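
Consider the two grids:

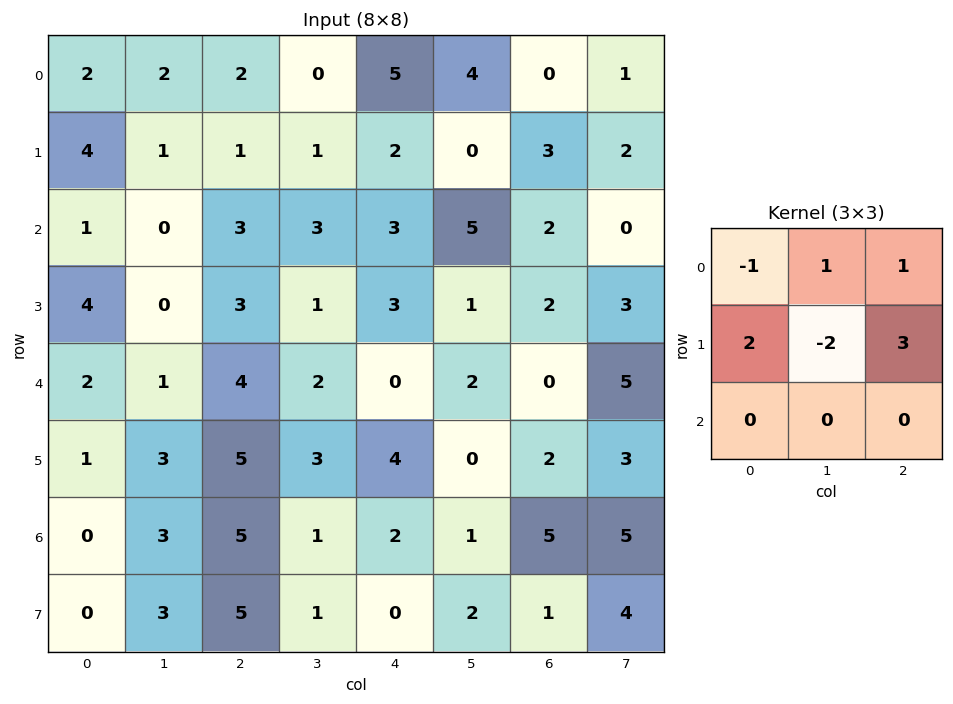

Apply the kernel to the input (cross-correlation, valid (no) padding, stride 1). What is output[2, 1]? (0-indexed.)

3

The receptive field on the input at this output position is [0 3 3 / 0 3 1 / 1 4 2]. Elementwise product with the kernel and sum: 0·-1 + 3·1 + 3·1 + 0·2 + 3·-2 + 1·3.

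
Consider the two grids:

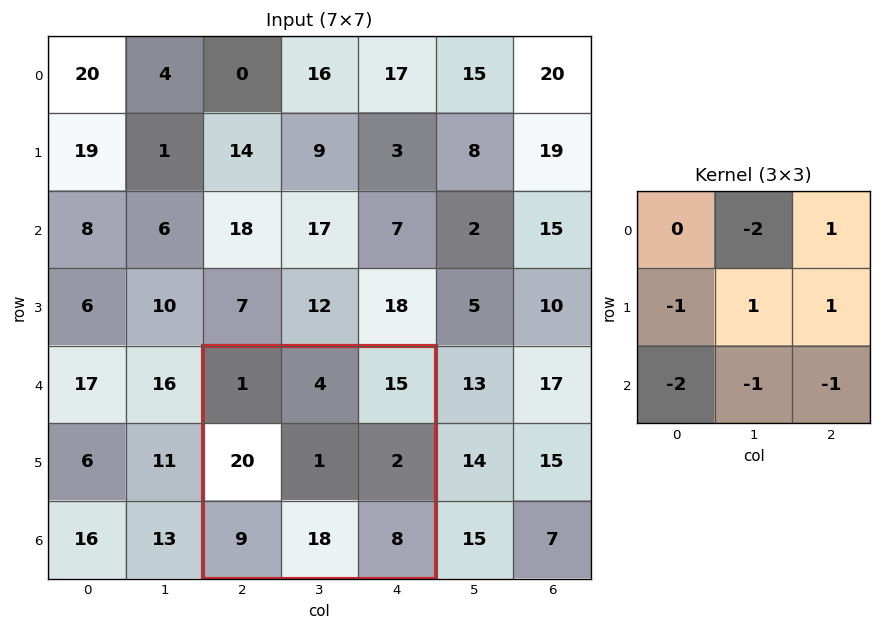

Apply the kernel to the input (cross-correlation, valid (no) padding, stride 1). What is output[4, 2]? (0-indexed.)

-54

The receptive field on the input at this output position is [1 4 15 / 20 1 2 / 9 18 8]. Elementwise product with the kernel and sum: 4·-2 + 15·1 + 20·-1 + 1·1 + 2·1 + 9·-2 + 18·-1 + 8·-1.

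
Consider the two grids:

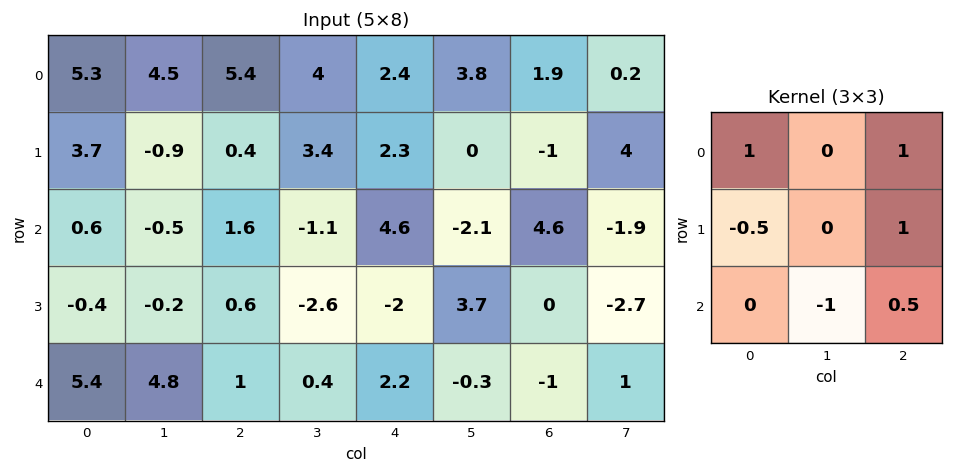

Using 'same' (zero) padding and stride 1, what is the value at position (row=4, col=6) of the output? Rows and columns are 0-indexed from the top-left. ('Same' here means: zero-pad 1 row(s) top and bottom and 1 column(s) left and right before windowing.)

The receptive field on the zero-padded input at this output position is [3.7 0 -2.7 / -0.3 -1 1 / 0 0 0]. Elementwise product with the kernel and sum: 3.7·1 + -2.7·1 + -0.3·-0.5 + 1·1 + 0·-1 + 0·0.5.

2.15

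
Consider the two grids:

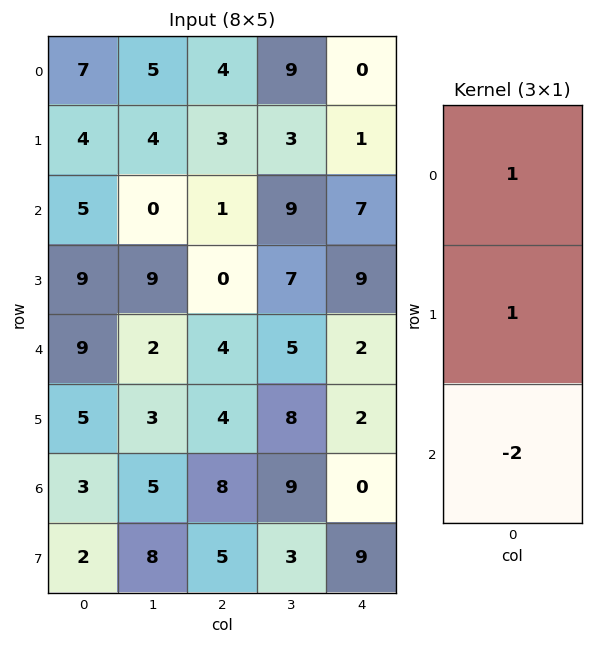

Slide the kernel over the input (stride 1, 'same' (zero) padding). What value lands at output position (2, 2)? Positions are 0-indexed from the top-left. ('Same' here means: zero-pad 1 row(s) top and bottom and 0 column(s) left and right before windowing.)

The receptive field on the zero-padded input at this output position is [3 / 1 / 0]. Elementwise product with the kernel and sum: 3·1 + 1·1 + 0·-2.

4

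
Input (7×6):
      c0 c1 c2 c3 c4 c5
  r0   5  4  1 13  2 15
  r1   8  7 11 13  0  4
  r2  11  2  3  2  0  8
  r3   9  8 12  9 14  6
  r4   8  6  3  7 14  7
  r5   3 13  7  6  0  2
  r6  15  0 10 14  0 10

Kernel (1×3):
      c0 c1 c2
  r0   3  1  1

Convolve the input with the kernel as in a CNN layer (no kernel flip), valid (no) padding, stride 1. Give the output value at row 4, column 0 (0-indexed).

33

The receptive field on the input at this output position is [8 6 3]. Elementwise product with the kernel and sum: 8·3 + 6·1 + 3·1.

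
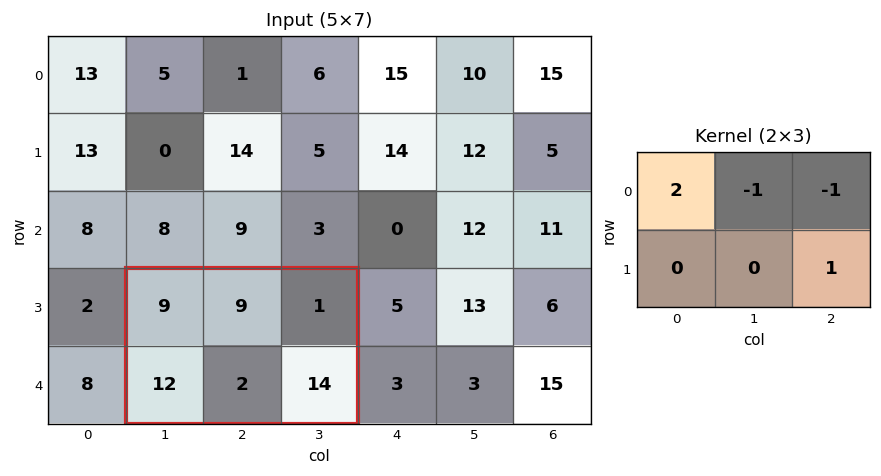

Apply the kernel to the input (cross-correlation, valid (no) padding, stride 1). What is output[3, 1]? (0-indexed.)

22

The receptive field on the input at this output position is [9 9 1 / 12 2 14]. Elementwise product with the kernel and sum: 9·2 + 9·-1 + 1·-1 + 14·1.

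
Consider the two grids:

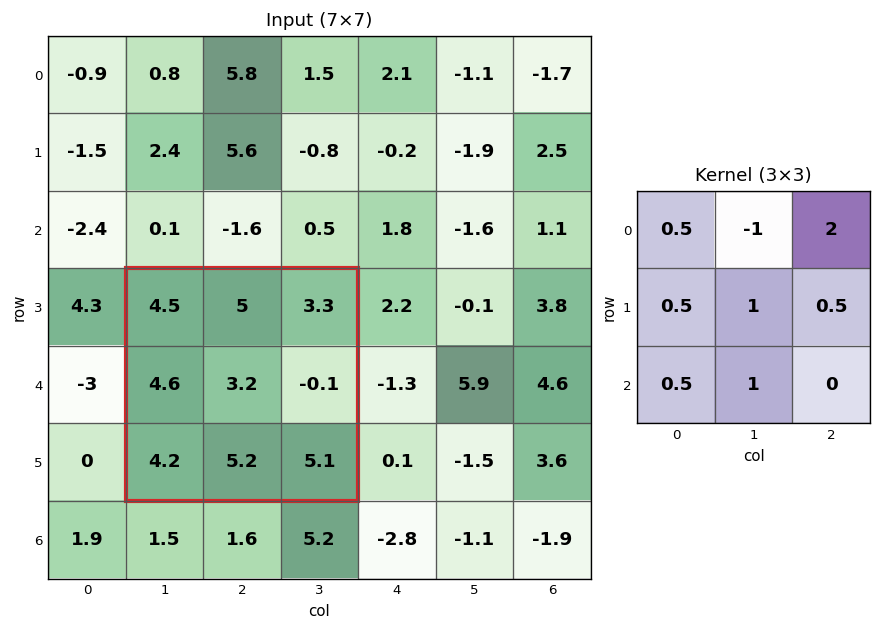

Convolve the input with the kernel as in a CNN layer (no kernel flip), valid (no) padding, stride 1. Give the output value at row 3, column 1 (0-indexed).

16.6

The receptive field on the input at this output position is [4.5 5 3.3 / 4.6 3.2 -0.1 / 4.2 5.2 5.1]. Elementwise product with the kernel and sum: 4.5·0.5 + 5·-1 + 3.3·2 + 4.6·0.5 + 3.2·1 + -0.1·0.5 + 4.2·0.5 + 5.2·1.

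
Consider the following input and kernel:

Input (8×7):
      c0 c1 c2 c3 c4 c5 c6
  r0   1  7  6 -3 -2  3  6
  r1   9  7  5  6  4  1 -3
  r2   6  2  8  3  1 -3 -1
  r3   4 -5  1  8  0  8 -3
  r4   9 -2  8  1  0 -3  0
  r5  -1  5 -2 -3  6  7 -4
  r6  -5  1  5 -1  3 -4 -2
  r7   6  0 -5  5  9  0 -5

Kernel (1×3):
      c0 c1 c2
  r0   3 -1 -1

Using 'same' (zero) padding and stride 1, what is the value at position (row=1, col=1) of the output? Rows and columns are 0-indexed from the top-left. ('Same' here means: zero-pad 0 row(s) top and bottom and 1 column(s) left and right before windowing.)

The receptive field on the zero-padded input at this output position is [9 7 5]. Elementwise product with the kernel and sum: 9·3 + 7·-1 + 5·-1.

15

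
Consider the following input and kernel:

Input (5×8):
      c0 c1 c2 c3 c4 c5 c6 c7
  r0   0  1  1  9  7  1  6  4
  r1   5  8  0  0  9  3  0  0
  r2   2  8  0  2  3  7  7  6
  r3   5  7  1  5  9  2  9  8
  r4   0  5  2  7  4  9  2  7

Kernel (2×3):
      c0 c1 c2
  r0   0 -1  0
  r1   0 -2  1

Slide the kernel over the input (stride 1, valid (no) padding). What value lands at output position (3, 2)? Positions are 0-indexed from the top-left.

The receptive field on the input at this output position is [1 5 9 / 2 7 4]. Elementwise product with the kernel and sum: 5·-1 + 7·-2 + 4·1.

-15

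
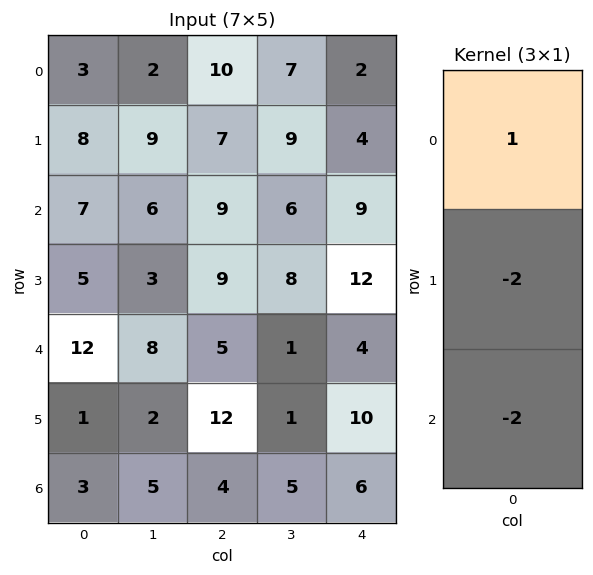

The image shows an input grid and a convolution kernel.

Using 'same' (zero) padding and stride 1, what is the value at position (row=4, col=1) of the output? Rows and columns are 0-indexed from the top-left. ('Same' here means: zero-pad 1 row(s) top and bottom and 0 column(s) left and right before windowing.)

-17

The receptive field on the zero-padded input at this output position is [3 / 8 / 2]. Elementwise product with the kernel and sum: 3·1 + 8·-2 + 2·-2.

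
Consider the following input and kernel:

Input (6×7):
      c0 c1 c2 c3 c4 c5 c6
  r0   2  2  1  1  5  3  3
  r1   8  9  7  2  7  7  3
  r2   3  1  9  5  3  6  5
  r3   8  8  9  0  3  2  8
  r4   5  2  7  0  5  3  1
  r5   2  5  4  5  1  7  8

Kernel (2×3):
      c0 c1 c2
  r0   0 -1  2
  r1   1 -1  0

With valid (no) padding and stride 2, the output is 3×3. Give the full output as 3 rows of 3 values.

-1 14 3
17 10 5
9 9 -7

Output[0,0]: The receptive field on the input at this output position is [2 2 1 / 8 9 7]. Elementwise product with the kernel and sum: 2·-1 + 1·2 + 8·1 + 9·-1.
Output[0,1]: The receptive field on the input at this output position is [1 1 5 / 7 2 7]. Elementwise product with the kernel and sum: 1·-1 + 5·2 + 7·1 + 2·-1.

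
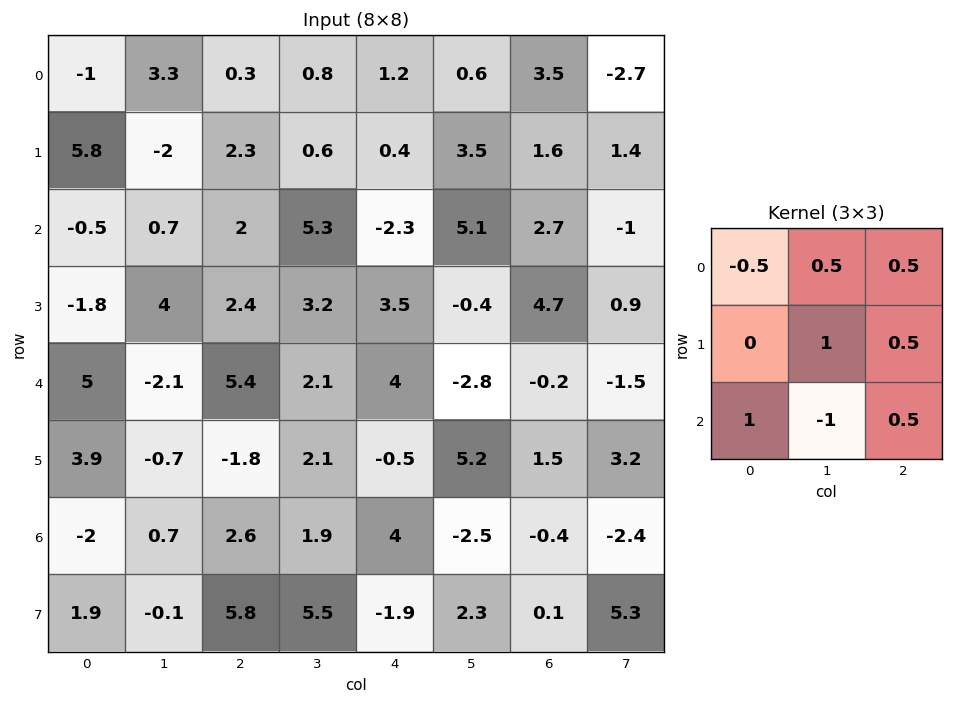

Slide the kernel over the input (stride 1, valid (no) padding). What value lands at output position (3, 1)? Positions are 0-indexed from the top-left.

9.4

The receptive field on the input at this output position is [4 2.4 3.2 / -2.1 5.4 2.1 / -0.7 -1.8 2.1]. Elementwise product with the kernel and sum: 4·-0.5 + 2.4·0.5 + 3.2·0.5 + 5.4·1 + 2.1·0.5 + -0.7·1 + -1.8·-1 + 2.1·0.5.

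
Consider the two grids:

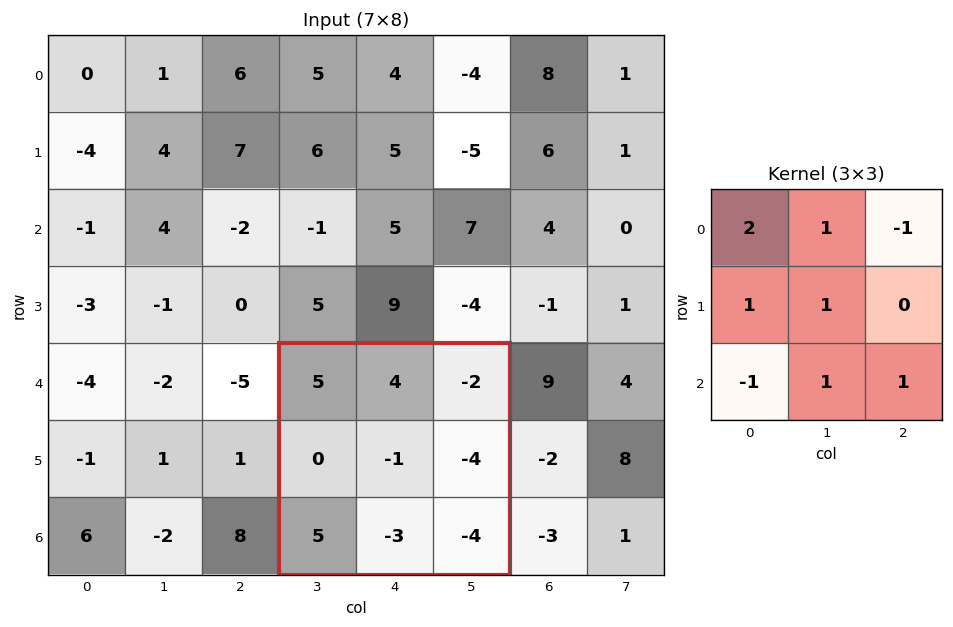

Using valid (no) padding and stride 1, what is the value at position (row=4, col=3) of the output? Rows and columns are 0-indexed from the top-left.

3

The receptive field on the input at this output position is [5 4 -2 / 0 -1 -4 / 5 -3 -4]. Elementwise product with the kernel and sum: 5·2 + 4·1 + -2·-1 + 0·1 + -1·1 + 5·-1 + -3·1 + -4·1.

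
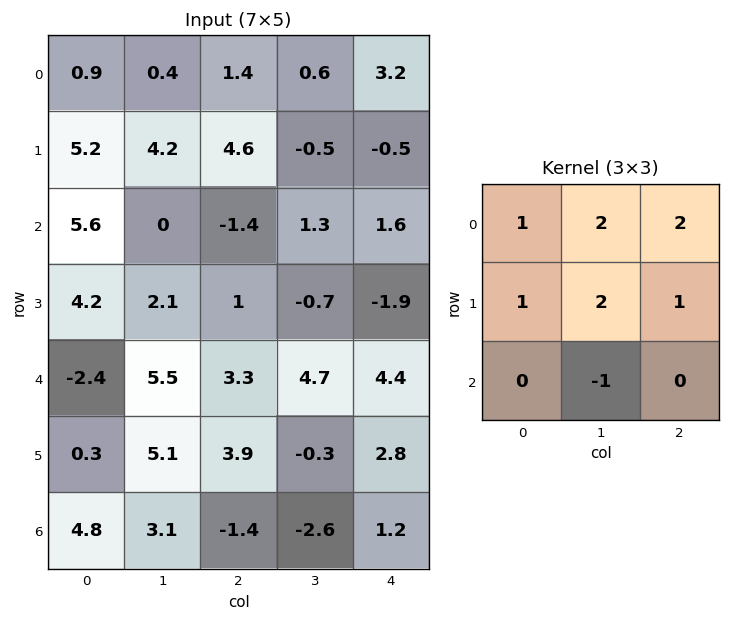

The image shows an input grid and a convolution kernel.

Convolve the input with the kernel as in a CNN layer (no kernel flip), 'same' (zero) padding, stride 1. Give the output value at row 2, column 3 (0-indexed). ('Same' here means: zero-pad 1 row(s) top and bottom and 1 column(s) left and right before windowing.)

The receptive field on the zero-padded input at this output position is [4.6 -0.5 -0.5 / -1.4 1.3 1.6 / 1 -0.7 -1.9]. Elementwise product with the kernel and sum: 4.6·1 + -0.5·2 + -0.5·2 + -1.4·1 + 1.3·2 + 1.6·1 + -0.7·-1.

6.1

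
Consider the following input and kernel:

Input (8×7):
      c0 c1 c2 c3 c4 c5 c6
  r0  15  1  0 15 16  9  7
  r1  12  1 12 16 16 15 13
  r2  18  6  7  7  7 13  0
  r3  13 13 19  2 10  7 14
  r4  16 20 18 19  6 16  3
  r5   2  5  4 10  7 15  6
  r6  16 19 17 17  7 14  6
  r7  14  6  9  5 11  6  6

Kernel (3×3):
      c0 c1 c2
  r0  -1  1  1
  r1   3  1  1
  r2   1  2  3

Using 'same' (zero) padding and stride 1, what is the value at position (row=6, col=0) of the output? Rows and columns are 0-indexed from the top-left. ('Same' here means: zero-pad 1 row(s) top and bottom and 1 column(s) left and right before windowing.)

88

The receptive field on the zero-padded input at this output position is [0 2 5 / 0 16 19 / 0 14 6]. Elementwise product with the kernel and sum: 0·-1 + 2·1 + 5·1 + 0·3 + 16·1 + 19·1 + 0·1 + 14·2 + 6·3.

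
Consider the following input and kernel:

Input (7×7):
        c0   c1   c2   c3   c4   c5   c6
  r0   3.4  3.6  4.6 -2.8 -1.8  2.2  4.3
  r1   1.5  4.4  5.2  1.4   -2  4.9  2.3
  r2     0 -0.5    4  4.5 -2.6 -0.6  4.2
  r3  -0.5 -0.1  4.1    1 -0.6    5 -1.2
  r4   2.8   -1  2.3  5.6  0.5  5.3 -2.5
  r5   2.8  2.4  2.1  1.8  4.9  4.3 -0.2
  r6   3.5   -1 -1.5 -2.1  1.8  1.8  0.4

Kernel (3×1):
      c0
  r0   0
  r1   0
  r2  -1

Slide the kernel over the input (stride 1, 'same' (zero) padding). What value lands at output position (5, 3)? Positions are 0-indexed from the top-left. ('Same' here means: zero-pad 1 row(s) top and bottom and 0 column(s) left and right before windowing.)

2.1

The receptive field on the zero-padded input at this output position is [5.6 / 1.8 / -2.1]. Elementwise product with the kernel and sum: -2.1·-1.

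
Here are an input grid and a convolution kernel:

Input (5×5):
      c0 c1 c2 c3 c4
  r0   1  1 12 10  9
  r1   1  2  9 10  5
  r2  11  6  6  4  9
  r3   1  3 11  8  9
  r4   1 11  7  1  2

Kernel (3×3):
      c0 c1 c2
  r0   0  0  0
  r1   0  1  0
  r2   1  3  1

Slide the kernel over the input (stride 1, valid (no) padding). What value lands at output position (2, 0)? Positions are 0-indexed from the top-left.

The receptive field on the input at this output position is [11 6 6 / 1 3 11 / 1 11 7]. Elementwise product with the kernel and sum: 3·1 + 1·1 + 11·3 + 7·1.

44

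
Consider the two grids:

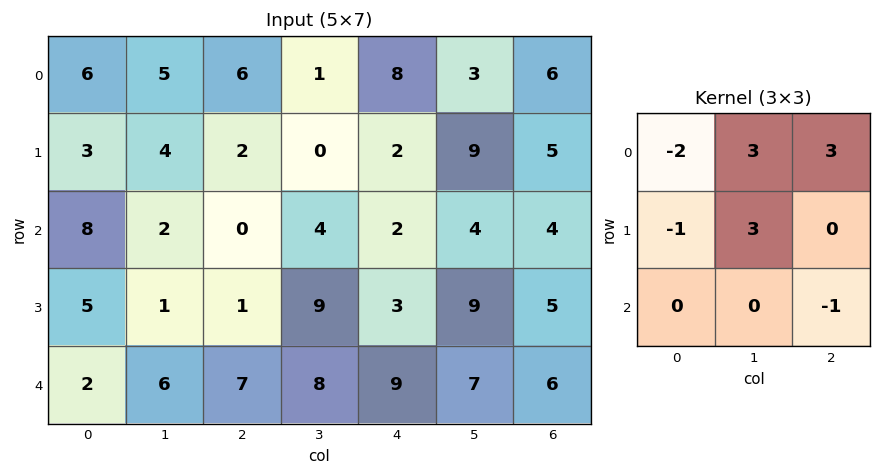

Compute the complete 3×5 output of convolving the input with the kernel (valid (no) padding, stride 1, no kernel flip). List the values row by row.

30 9 11 33 32
9 -13 11 26 43
-19 2 35 3 38

Output[0,0]: The receptive field on the input at this output position is [6 5 6 / 3 4 2 / 8 2 0]. Elementwise product with the kernel and sum: 6·-2 + 5·3 + 6·3 + 3·-1 + 4·3 + 0·-1.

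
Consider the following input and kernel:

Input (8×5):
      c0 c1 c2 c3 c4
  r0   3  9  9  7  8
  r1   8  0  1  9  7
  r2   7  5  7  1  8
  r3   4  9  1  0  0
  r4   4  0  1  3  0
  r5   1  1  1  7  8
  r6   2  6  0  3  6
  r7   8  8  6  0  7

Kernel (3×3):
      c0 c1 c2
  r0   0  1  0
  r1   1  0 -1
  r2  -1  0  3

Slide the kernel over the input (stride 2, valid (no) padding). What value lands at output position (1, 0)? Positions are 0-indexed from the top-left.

7

The receptive field on the input at this output position is [7 5 7 / 4 9 1 / 4 0 1]. Elementwise product with the kernel and sum: 5·1 + 4·1 + 1·-1 + 4·-1 + 1·3.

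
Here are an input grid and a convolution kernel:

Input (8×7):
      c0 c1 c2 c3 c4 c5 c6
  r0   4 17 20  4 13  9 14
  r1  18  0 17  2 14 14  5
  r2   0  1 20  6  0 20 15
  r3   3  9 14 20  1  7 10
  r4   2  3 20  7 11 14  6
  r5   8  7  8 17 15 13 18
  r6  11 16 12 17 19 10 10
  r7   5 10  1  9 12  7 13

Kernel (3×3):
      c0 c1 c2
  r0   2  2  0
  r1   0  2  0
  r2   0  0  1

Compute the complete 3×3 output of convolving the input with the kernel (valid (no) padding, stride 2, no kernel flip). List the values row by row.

Output[0,0]: The receptive field on the input at this output position is [4 17 20 / 18 0 17 / 0 1 20]. Elementwise product with the kernel and sum: 4·2 + 17·2 + 0·2 + 20·1.
Output[0,1]: The receptive field on the input at this output position is [20 4 13 / 17 2 14 / 20 6 0]. Elementwise product with the kernel and sum: 20·2 + 4·2 + 2·2 + 0·1.

62 52 87
40 103 60
36 107 86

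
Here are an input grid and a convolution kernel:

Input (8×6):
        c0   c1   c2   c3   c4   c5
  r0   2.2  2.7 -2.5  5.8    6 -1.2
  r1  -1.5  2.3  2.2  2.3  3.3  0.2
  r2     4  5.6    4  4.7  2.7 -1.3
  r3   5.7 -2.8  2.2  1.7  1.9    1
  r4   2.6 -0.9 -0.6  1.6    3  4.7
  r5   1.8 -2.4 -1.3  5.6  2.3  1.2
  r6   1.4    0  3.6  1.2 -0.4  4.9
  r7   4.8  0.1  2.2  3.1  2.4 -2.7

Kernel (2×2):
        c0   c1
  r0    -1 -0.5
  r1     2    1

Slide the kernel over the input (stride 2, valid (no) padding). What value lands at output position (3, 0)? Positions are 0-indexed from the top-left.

The receptive field on the input at this output position is [1.4 0 / 4.8 0.1]. Elementwise product with the kernel and sum: 1.4·-1 + 0·-0.5 + 4.8·2 + 0.1·1.

8.3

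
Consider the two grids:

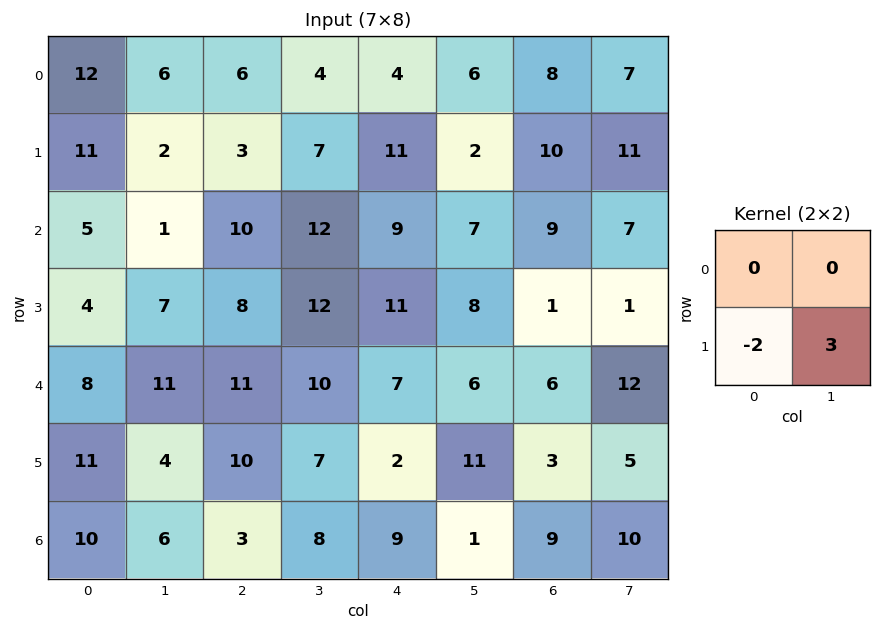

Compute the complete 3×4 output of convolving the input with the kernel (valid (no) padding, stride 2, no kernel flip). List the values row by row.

-16 15 -16 13
13 20 2 1
-10 1 29 9

Output[0,0]: The receptive field on the input at this output position is [12 6 / 11 2]. Elementwise product with the kernel and sum: 11·-2 + 2·3.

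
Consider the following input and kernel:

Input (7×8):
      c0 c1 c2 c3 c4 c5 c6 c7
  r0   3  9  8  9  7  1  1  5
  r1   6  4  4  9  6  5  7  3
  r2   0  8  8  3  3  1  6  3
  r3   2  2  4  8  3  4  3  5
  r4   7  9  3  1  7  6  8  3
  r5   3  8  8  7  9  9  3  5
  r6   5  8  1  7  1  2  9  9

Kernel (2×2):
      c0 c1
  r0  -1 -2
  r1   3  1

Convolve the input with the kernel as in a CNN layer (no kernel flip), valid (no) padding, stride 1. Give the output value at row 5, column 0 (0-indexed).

The receptive field on the input at this output position is [3 8 / 5 8]. Elementwise product with the kernel and sum: 3·-1 + 8·-2 + 5·3 + 8·1.

4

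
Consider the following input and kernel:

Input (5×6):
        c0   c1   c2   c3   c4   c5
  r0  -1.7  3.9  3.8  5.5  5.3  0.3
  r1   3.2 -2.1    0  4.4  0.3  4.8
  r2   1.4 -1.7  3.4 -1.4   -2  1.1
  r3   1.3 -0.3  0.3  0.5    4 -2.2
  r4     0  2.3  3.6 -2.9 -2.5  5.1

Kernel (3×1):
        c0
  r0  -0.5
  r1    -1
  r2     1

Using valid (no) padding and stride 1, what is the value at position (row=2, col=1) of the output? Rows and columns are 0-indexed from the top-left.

3.45

The receptive field on the input at this output position is [-1.7 / -0.3 / 2.3]. Elementwise product with the kernel and sum: -1.7·-0.5 + -0.3·-1 + 2.3·1.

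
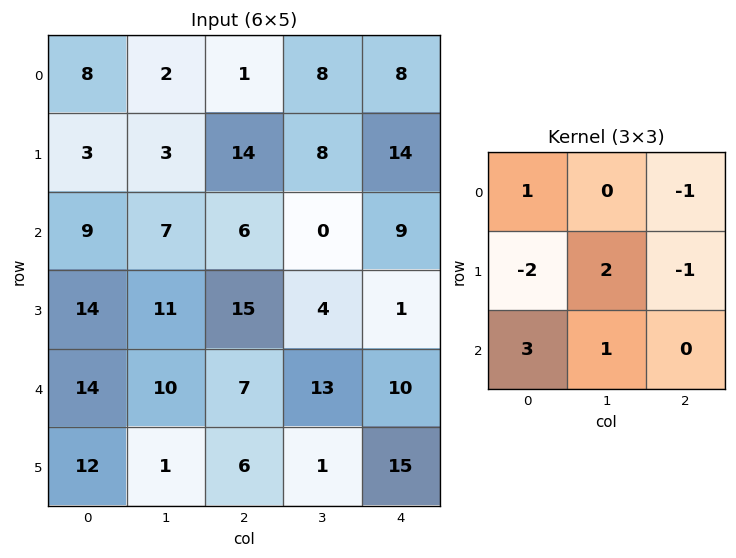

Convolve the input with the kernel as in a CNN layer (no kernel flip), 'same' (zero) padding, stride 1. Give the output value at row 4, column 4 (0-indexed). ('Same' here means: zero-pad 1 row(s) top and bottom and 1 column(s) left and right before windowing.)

The receptive field on the zero-padded input at this output position is [4 1 0 / 13 10 0 / 1 15 0]. Elementwise product with the kernel and sum: 4·1 + 0·-1 + 13·-2 + 10·2 + 0·-1 + 1·3 + 15·1.

16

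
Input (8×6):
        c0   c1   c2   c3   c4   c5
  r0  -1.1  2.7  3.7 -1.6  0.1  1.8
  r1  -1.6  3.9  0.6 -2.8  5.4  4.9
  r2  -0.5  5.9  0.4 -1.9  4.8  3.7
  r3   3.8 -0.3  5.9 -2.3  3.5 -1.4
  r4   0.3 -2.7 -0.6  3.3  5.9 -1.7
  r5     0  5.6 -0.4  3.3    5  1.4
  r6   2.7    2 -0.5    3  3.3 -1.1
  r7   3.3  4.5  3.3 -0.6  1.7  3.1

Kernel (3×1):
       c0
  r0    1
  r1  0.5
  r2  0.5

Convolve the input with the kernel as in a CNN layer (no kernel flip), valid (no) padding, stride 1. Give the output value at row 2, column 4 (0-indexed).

The receptive field on the input at this output position is [4.8 / 3.5 / 5.9]. Elementwise product with the kernel and sum: 4.8·1 + 3.5·0.5 + 5.9·0.5.

9.5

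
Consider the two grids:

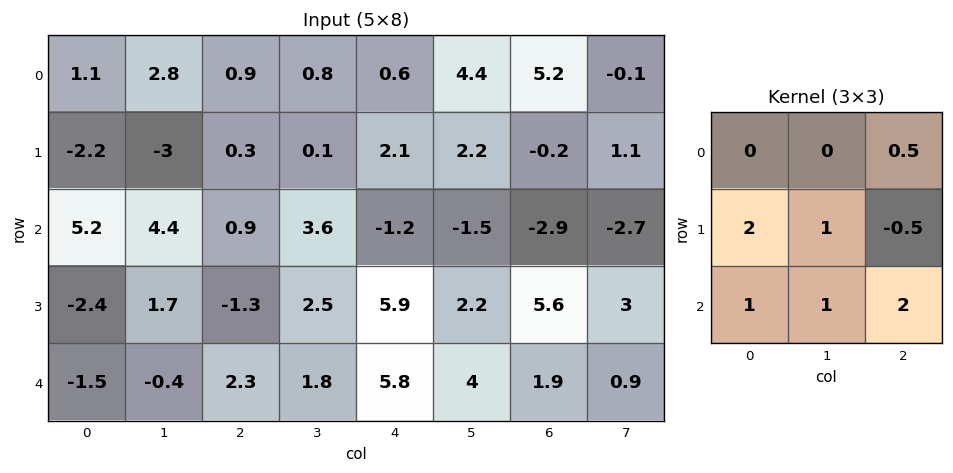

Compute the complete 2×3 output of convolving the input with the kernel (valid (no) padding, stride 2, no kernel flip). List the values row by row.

4.3 2.05 0.6
0.7 12.05 23.35

Output[0,0]: The receptive field on the input at this output position is [1.1 2.8 0.9 / -2.2 -3 0.3 / 5.2 4.4 0.9]. Elementwise product with the kernel and sum: 0.9·0.5 + -2.2·2 + -3·1 + 0.3·-0.5 + 5.2·1 + 4.4·1 + 0.9·2.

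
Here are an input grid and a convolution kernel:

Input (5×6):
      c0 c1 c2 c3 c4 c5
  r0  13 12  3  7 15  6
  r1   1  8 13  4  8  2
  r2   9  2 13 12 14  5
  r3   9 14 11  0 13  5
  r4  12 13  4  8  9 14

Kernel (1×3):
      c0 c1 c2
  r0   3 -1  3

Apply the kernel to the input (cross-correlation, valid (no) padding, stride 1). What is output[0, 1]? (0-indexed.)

54

The receptive field on the input at this output position is [12 3 7]. Elementwise product with the kernel and sum: 12·3 + 3·-1 + 7·3.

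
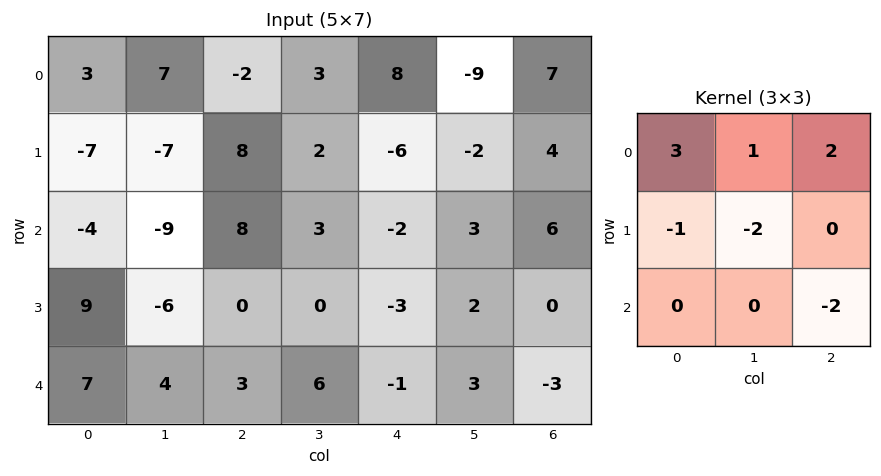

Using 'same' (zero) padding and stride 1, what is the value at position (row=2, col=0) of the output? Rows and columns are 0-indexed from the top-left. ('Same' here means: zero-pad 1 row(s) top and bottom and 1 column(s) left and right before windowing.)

-1

The receptive field on the zero-padded input at this output position is [0 -7 -7 / 0 -4 -9 / 0 9 -6]. Elementwise product with the kernel and sum: 0·3 + -7·1 + -7·2 + 0·-1 + -4·-2 + -6·-2.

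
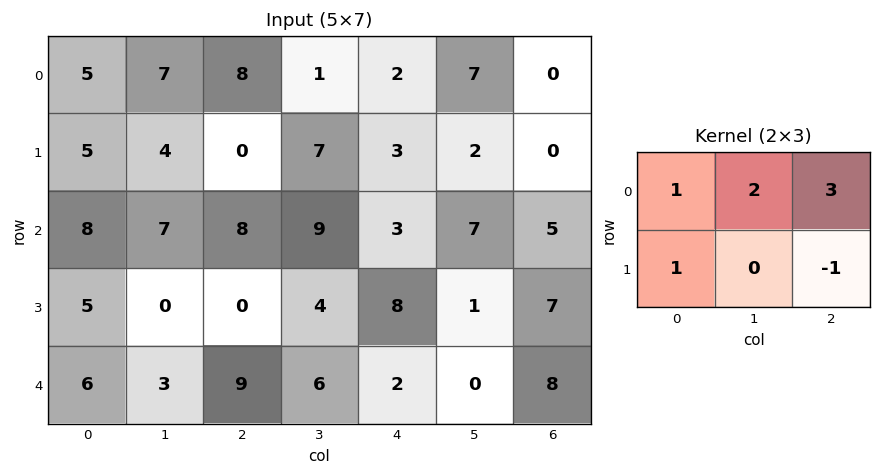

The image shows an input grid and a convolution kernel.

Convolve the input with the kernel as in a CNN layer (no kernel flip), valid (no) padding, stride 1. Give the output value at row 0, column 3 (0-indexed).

The receptive field on the input at this output position is [1 2 7 / 7 3 2]. Elementwise product with the kernel and sum: 1·1 + 2·2 + 7·3 + 7·1 + 2·-1.

31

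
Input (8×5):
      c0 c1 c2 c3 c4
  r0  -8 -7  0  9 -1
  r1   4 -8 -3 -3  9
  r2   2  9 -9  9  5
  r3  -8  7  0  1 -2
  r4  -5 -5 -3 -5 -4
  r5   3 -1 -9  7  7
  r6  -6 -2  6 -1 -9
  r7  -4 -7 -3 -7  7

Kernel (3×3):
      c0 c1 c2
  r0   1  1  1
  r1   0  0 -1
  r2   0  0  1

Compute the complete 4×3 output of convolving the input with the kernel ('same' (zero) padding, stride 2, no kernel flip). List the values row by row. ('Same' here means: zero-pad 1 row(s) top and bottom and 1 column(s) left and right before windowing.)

Output[0,0]: The receptive field on the zero-padded input at this output position is [0 0 0 / 0 -8 -7 / 0 4 -8]. Elementwise product with the kernel and sum: 0·1 + 0·1 + 0·1 + -7·-1 + -8·1.
Output[0,1]: The receptive field on the zero-padded input at this output position is [0 0 0 / -7 0 9 / -8 -3 -3]. Elementwise product with the kernel and sum: 0·1 + 0·1 + 0·1 + 9·-1 + -3·1.

-1 -12 0
-6 -22 6
3 20 -1
-3 -9 14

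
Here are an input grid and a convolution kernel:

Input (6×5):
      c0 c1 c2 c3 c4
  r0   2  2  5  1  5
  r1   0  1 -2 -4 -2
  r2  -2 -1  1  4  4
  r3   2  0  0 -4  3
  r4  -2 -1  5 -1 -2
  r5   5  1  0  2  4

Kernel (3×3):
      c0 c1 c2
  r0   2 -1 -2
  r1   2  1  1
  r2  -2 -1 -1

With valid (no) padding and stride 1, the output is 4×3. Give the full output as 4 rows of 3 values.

-5 -10 -21
-5 19 15
-1 -17 -18
-7 6 -1

Output[0,0]: The receptive field on the input at this output position is [2 2 5 / 0 1 -2 / -2 -1 1]. Elementwise product with the kernel and sum: 2·2 + 2·-1 + 5·-2 + 0·2 + 1·1 + -2·1 + -2·-2 + -1·-1 + 1·-1.
Output[0,1]: The receptive field on the input at this output position is [2 5 1 / 1 -2 -4 / -1 1 4]. Elementwise product with the kernel and sum: 2·2 + 5·-1 + 1·-2 + 1·2 + -2·1 + -4·1 + -1·-2 + 1·-1 + 4·-1.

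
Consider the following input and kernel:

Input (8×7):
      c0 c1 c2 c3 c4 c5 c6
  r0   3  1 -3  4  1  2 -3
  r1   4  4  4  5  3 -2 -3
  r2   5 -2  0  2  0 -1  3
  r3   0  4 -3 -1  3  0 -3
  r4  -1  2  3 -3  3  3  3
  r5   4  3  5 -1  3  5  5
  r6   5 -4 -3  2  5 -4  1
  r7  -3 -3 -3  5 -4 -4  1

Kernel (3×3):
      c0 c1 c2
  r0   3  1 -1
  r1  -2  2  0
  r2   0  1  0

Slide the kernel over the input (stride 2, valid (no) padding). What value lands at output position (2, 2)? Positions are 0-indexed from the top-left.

9

The receptive field on the input at this output position is [3 3 3 / 3 5 5 / 5 -4 1]. Elementwise product with the kernel and sum: 3·3 + 3·1 + 3·-1 + 3·-2 + 5·2 + -4·1.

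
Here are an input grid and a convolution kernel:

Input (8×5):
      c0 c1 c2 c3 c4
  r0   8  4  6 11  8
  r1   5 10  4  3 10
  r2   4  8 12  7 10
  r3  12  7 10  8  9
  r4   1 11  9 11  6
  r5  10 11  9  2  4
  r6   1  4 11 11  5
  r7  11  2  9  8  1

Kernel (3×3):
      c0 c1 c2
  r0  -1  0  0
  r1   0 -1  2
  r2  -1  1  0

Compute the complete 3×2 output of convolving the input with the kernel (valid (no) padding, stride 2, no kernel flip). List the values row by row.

-6 6
19 0
9 -3

Output[0,0]: The receptive field on the input at this output position is [8 4 6 / 5 10 4 / 4 8 12]. Elementwise product with the kernel and sum: 8·-1 + 10·-1 + 4·2 + 4·-1 + 8·1.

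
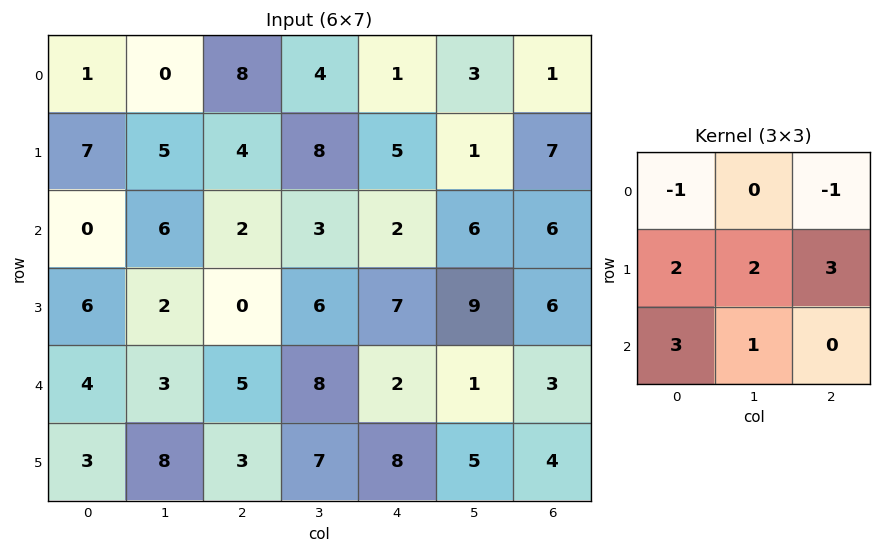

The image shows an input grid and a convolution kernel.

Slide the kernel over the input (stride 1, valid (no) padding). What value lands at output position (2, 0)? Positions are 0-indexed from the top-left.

29

The receptive field on the input at this output position is [0 6 2 / 6 2 0 / 4 3 5]. Elementwise product with the kernel and sum: 0·-1 + 2·-1 + 6·2 + 2·2 + 0·3 + 4·3 + 3·1.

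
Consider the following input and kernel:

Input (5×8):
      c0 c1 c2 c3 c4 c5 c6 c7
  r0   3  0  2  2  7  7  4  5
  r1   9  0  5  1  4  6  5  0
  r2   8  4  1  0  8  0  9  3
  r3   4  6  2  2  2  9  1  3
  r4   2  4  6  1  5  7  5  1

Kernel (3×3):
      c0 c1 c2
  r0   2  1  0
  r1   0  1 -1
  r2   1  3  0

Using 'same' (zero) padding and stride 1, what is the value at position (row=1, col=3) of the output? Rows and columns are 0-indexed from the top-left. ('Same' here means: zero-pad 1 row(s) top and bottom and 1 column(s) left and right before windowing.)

4

The receptive field on the zero-padded input at this output position is [2 2 7 / 5 1 4 / 1 0 8]. Elementwise product with the kernel and sum: 2·2 + 2·1 + 1·1 + 4·-1 + 1·1 + 0·3.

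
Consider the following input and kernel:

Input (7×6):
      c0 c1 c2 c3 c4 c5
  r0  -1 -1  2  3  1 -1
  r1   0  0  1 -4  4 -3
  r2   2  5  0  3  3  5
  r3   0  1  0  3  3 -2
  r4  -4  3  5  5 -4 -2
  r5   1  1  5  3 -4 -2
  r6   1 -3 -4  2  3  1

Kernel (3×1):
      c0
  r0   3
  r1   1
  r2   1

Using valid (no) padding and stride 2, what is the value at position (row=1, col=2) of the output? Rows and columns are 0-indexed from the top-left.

8

The receptive field on the input at this output position is [3 / 3 / -4]. Elementwise product with the kernel and sum: 3·3 + 3·1 + -4·1.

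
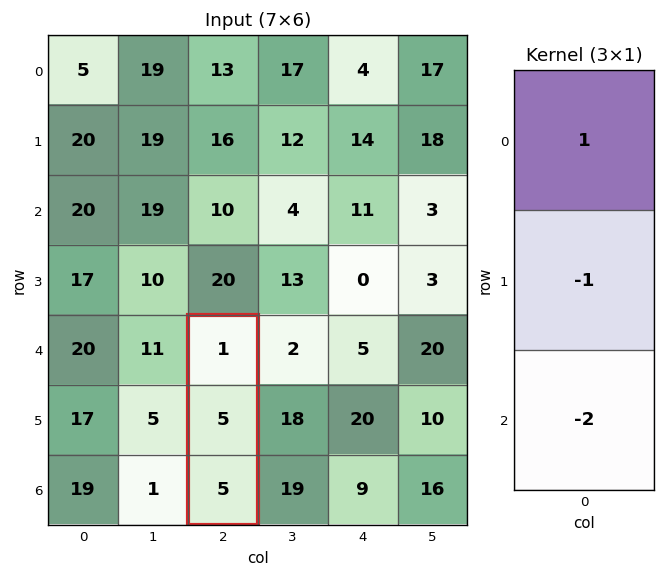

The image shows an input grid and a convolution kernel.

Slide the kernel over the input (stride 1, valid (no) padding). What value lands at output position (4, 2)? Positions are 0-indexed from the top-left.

-14

The receptive field on the input at this output position is [1 / 5 / 5]. Elementwise product with the kernel and sum: 1·1 + 5·-1 + 5·-2.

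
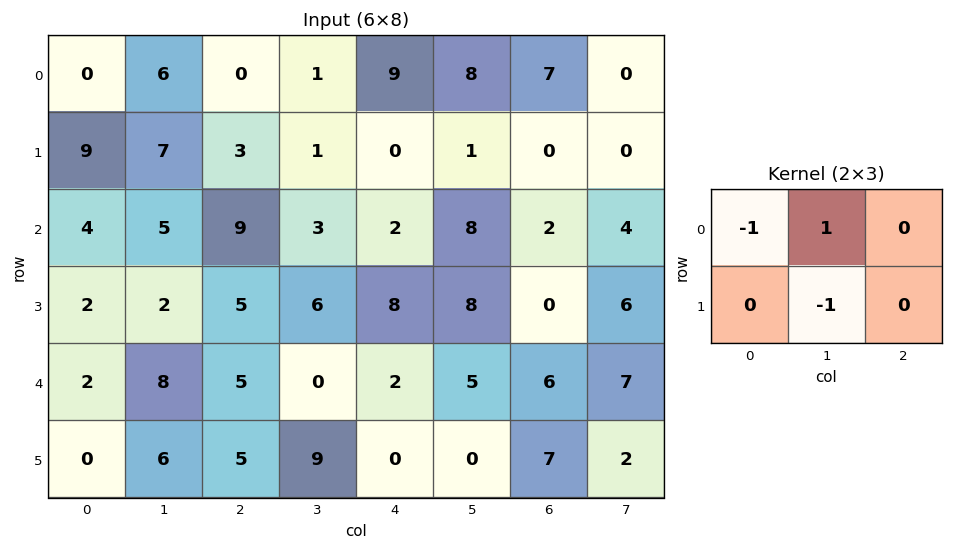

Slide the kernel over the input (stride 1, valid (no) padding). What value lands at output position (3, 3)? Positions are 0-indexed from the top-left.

The receptive field on the input at this output position is [6 8 8 / 0 2 5]. Elementwise product with the kernel and sum: 6·-1 + 8·1 + 2·-1.

0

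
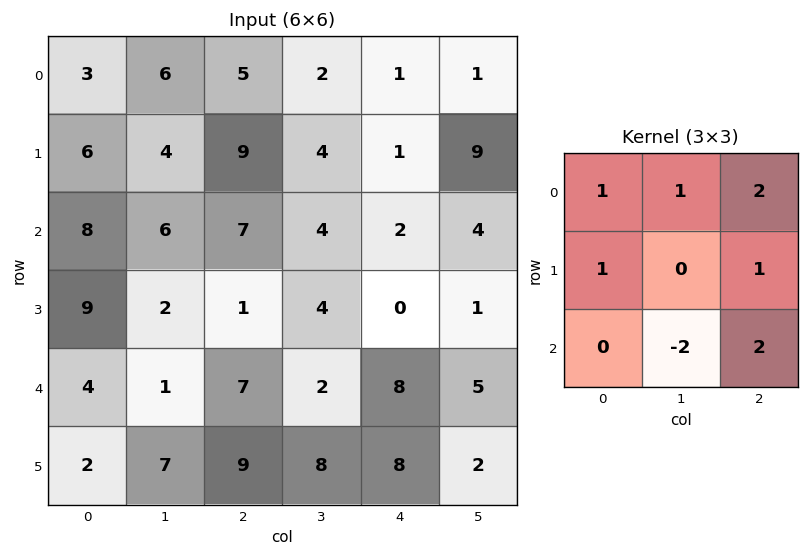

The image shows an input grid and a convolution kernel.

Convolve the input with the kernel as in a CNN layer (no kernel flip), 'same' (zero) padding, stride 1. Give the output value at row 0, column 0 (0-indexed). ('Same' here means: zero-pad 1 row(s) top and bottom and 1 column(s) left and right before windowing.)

The receptive field on the zero-padded input at this output position is [0 0 0 / 0 3 6 / 0 6 4]. Elementwise product with the kernel and sum: 0·1 + 0·1 + 0·2 + 0·1 + 6·1 + 6·-2 + 4·2.

2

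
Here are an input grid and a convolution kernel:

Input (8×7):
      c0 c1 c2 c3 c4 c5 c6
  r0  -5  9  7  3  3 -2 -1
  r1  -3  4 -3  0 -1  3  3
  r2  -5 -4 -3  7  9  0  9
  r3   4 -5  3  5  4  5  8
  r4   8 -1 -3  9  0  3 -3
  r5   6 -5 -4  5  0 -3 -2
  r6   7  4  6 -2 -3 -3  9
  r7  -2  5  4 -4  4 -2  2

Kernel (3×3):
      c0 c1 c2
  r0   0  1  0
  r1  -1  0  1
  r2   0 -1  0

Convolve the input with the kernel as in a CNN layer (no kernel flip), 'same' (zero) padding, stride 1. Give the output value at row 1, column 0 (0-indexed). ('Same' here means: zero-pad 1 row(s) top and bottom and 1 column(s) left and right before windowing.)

The receptive field on the zero-padded input at this output position is [0 -5 9 / 0 -3 4 / 0 -5 -4]. Elementwise product with the kernel and sum: -5·1 + 0·-1 + 4·1 + -5·-1.

4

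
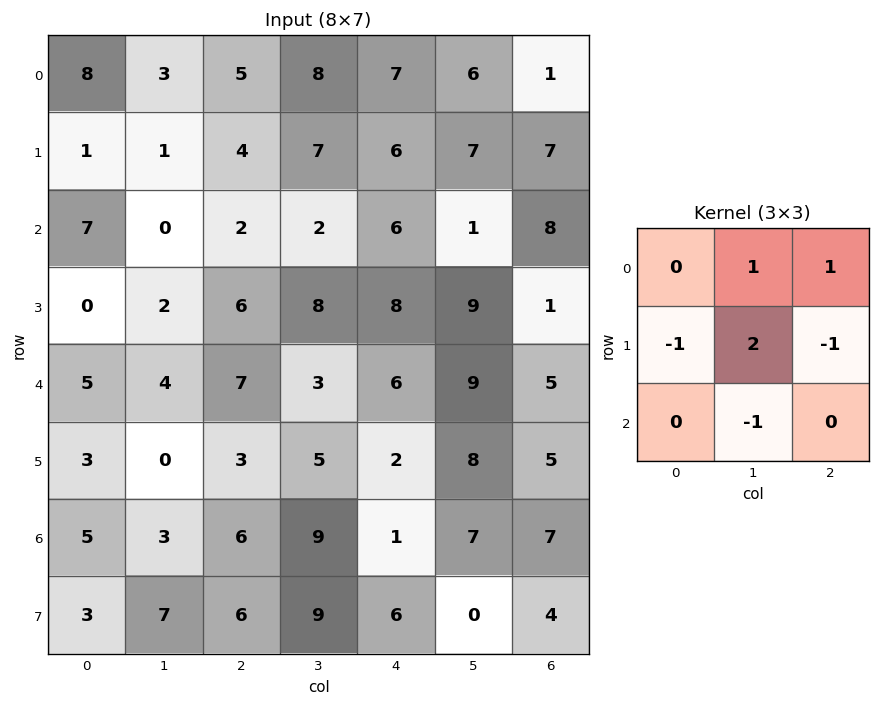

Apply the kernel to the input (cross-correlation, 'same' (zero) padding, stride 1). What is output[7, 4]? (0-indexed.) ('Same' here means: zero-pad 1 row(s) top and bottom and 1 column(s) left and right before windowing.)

11

The receptive field on the zero-padded input at this output position is [9 1 7 / 9 6 0 / 0 0 0]. Elementwise product with the kernel and sum: 1·1 + 7·1 + 9·-1 + 6·2 + 0·-1 + 0·-1.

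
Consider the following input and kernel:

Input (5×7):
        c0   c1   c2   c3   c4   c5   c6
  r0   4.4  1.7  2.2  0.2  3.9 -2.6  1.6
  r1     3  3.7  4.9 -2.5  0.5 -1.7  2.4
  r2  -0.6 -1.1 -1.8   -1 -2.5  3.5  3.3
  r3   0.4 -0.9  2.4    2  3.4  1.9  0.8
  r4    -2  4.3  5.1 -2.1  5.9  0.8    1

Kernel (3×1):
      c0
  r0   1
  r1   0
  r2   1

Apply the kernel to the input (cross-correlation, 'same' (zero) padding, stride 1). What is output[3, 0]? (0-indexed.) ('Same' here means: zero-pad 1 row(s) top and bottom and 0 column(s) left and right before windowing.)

-2.6

The receptive field on the zero-padded input at this output position is [-0.6 / 0.4 / -2]. Elementwise product with the kernel and sum: -0.6·1 + -2·1.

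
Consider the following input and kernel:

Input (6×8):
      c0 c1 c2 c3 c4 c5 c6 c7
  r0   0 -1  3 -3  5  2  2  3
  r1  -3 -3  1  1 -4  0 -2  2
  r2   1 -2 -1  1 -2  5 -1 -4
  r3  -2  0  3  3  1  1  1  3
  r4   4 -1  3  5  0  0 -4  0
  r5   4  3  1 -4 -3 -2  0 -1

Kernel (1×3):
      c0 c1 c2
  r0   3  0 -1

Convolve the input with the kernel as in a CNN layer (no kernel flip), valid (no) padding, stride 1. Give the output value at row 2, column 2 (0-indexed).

-1

The receptive field on the input at this output position is [-1 1 -2]. Elementwise product with the kernel and sum: -1·3 + -2·-1.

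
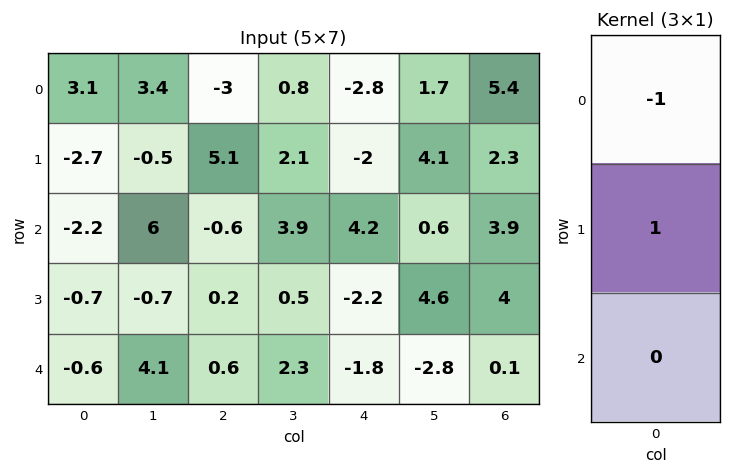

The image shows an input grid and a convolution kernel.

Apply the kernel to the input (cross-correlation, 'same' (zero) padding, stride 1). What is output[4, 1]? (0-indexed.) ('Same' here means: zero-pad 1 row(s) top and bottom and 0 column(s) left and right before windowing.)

4.8

The receptive field on the zero-padded input at this output position is [-0.7 / 4.1 / 0]. Elementwise product with the kernel and sum: -0.7·-1 + 4.1·1.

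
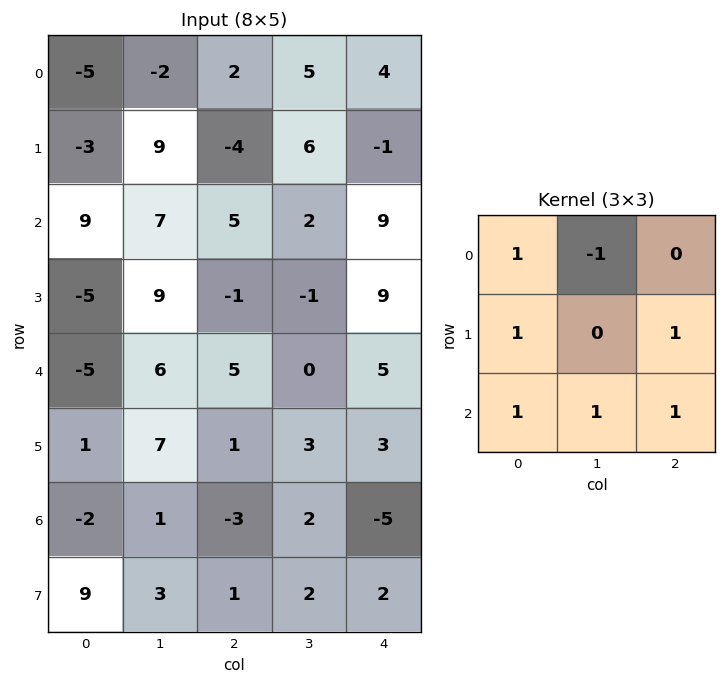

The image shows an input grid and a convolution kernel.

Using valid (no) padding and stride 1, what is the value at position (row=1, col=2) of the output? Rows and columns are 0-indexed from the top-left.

The receptive field on the input at this output position is [-4 6 -1 / 5 2 9 / -1 -1 9]. Elementwise product with the kernel and sum: -4·1 + 6·-1 + 5·1 + 9·1 + -1·1 + -1·1 + 9·1.

11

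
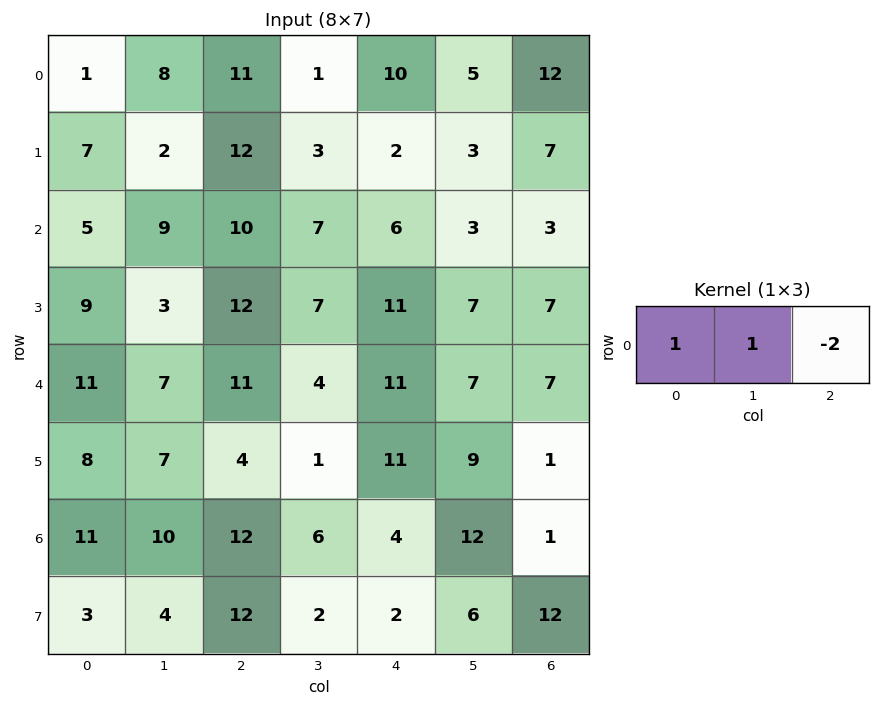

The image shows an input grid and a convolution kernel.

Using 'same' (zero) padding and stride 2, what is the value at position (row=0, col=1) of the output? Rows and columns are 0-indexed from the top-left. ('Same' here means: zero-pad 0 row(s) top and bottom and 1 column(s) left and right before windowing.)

The receptive field on the zero-padded input at this output position is [8 11 1]. Elementwise product with the kernel and sum: 8·1 + 11·1 + 1·-2.

17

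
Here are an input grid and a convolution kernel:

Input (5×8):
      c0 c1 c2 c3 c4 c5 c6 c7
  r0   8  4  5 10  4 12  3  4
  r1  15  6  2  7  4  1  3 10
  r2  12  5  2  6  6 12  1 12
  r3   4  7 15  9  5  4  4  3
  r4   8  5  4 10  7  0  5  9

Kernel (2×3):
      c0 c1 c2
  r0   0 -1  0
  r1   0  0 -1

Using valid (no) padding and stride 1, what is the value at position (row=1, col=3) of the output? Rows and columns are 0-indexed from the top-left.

-16

The receptive field on the input at this output position is [7 4 1 / 6 6 12]. Elementwise product with the kernel and sum: 4·-1 + 12·-1.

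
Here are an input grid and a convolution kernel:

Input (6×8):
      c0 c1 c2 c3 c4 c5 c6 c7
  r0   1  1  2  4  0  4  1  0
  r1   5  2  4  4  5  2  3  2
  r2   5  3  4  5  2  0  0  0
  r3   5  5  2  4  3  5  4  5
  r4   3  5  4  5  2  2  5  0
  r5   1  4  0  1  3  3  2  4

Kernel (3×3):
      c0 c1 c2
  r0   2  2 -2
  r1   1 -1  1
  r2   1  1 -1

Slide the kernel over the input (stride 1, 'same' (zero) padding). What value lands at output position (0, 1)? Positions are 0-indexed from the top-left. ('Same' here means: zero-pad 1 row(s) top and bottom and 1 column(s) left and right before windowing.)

5

The receptive field on the zero-padded input at this output position is [0 0 0 / 1 1 2 / 5 2 4]. Elementwise product with the kernel and sum: 0·2 + 0·2 + 0·-2 + 1·1 + 1·-1 + 2·1 + 5·1 + 2·1 + 4·-1.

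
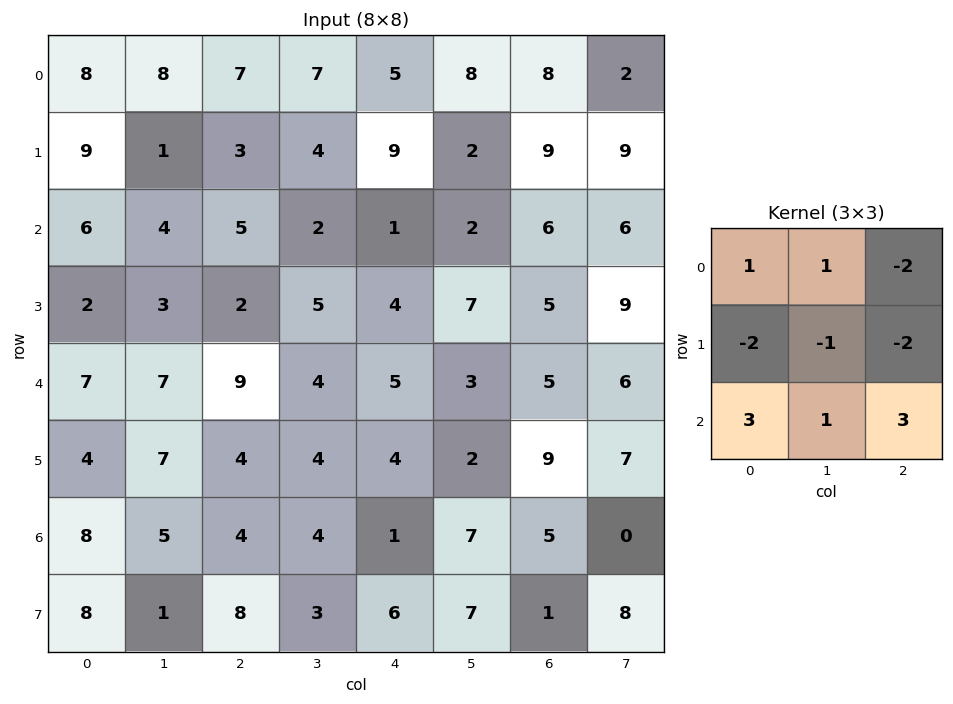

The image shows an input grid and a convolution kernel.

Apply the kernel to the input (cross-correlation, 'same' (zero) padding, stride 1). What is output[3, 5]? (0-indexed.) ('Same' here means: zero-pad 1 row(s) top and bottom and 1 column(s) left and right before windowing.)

-1

The receptive field on the zero-padded input at this output position is [1 2 6 / 4 7 5 / 5 3 5]. Elementwise product with the kernel and sum: 1·1 + 2·1 + 6·-2 + 4·-2 + 7·-1 + 5·-2 + 5·3 + 3·1 + 5·3.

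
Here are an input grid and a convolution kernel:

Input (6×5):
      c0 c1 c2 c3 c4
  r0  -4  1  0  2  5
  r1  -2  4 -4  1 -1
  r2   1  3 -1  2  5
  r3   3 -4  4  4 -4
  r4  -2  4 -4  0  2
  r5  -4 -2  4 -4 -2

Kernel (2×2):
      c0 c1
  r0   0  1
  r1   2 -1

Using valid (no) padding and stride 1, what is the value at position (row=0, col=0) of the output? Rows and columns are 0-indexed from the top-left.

-7

The receptive field on the input at this output position is [-4 1 / -2 4]. Elementwise product with the kernel and sum: 1·1 + -2·2 + 4·-1.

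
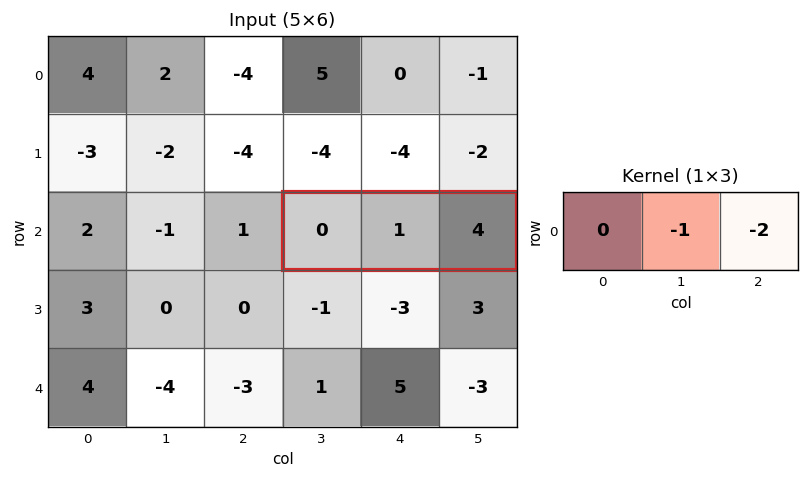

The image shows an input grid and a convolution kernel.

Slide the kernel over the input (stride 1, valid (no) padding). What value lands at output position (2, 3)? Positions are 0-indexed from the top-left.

-9

The receptive field on the input at this output position is [0 1 4]. Elementwise product with the kernel and sum: 1·-1 + 4·-2.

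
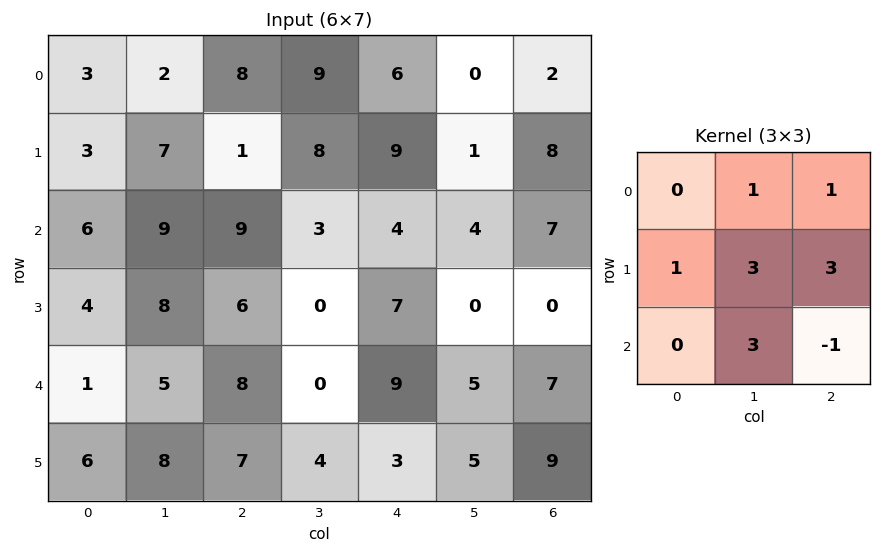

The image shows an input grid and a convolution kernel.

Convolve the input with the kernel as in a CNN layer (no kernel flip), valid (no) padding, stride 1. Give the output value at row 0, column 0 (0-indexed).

55

The receptive field on the input at this output position is [3 2 8 / 3 7 1 / 6 9 9]. Elementwise product with the kernel and sum: 2·1 + 8·1 + 3·1 + 7·3 + 1·3 + 9·3 + 9·-1.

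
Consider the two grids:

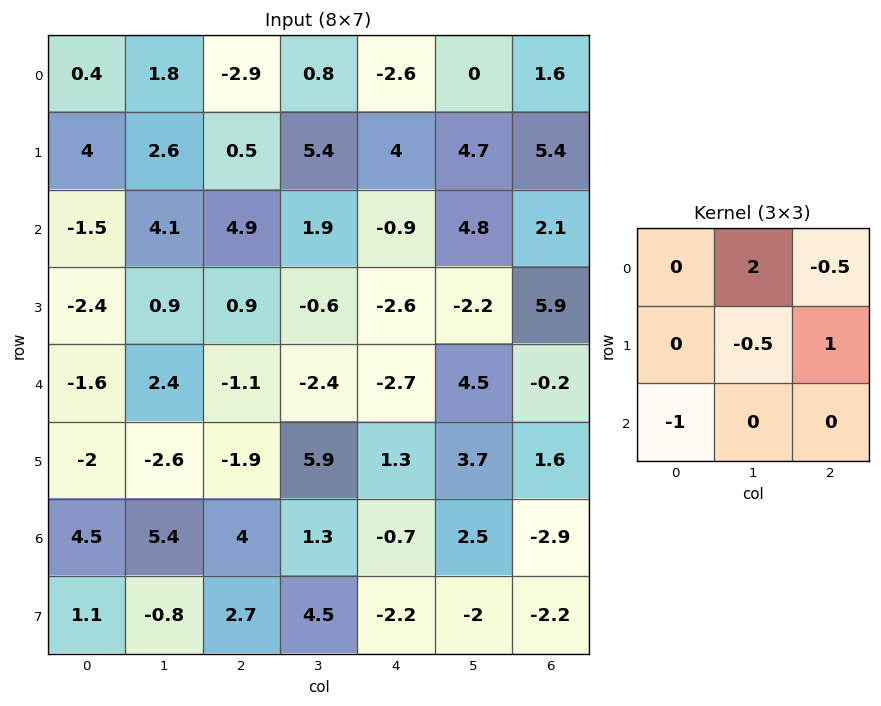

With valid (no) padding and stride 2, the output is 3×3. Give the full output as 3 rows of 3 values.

Output[0,0]: The receptive field on the input at this output position is [0.4 1.8 -2.9 / 4 2.6 0.5 / -1.5 4.1 4.9]. Elementwise product with the kernel and sum: 1.8·2 + -2.9·-0.5 + 2.6·-0.5 + 0.5·1 + -1.5·-1.
Output[0,1]: The receptive field on the input at this output position is [-2.9 0.8 -2.6 / 0.5 5.4 4 / 4.9 1.9 -0.9]. Elementwise product with the kernel and sum: 0.8·2 + -2.6·-0.5 + 5.4·-0.5 + 4·1 + 4.9·-1.

5.75 -0.7 3.15
7.8 3.05 18.25
0.25 -9.1 9.55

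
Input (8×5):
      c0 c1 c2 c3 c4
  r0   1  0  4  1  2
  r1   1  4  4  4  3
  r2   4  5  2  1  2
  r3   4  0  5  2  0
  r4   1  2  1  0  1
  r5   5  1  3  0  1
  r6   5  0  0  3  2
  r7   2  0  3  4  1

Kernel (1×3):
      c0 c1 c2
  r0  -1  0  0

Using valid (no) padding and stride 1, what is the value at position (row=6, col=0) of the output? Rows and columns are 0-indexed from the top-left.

The receptive field on the input at this output position is [5 0 0]. Elementwise product with the kernel and sum: 5·-1.

-5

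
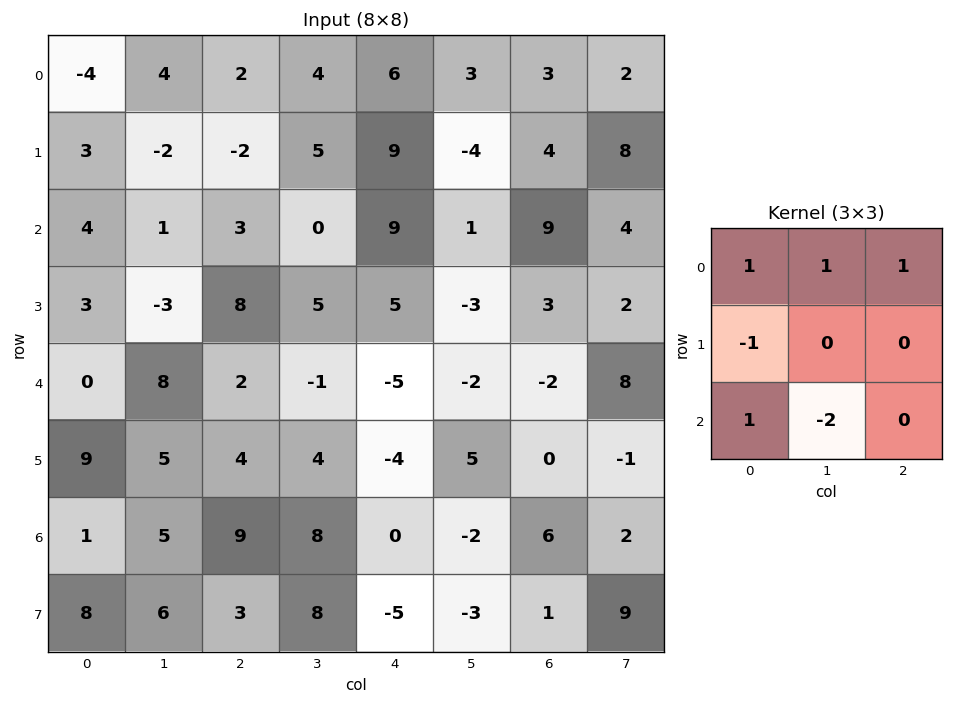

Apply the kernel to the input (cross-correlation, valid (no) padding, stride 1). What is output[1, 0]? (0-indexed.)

The receptive field on the input at this output position is [3 -2 -2 / 4 1 3 / 3 -3 8]. Elementwise product with the kernel and sum: 3·1 + -2·1 + -2·1 + 4·-1 + 3·1 + -3·-2.

4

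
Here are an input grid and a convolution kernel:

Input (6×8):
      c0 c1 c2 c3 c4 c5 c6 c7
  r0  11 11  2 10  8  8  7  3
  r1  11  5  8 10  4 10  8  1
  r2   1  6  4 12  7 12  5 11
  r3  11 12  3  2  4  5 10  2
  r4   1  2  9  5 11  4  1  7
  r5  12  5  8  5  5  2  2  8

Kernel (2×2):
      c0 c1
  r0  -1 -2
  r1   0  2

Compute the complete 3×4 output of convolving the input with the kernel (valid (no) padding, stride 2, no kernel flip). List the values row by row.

-23 -2 -4 -11
11 -24 -21 -23
5 -9 -15 1

Output[0,0]: The receptive field on the input at this output position is [11 11 / 11 5]. Elementwise product with the kernel and sum: 11·-1 + 11·-2 + 5·2.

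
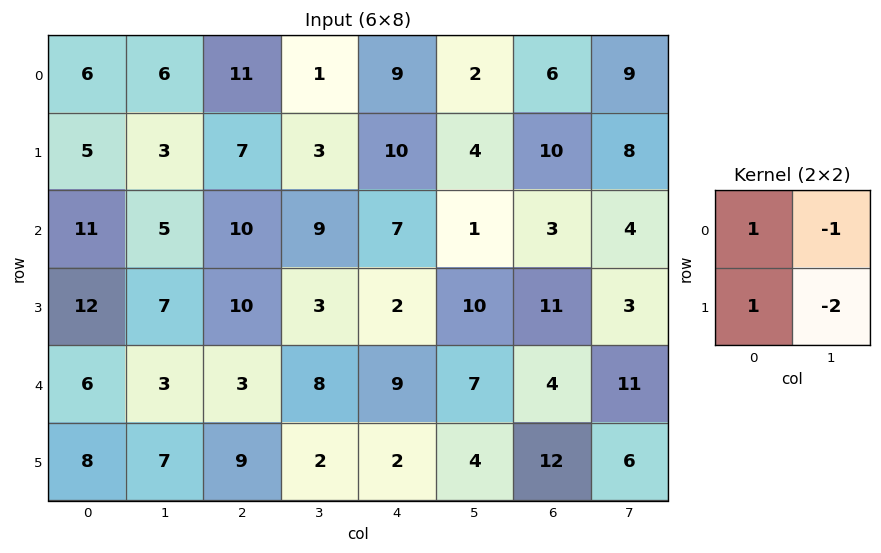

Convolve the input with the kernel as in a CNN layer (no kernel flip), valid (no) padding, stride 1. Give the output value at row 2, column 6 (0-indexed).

The receptive field on the input at this output position is [3 4 / 11 3]. Elementwise product with the kernel and sum: 3·1 + 4·-1 + 11·1 + 3·-2.

4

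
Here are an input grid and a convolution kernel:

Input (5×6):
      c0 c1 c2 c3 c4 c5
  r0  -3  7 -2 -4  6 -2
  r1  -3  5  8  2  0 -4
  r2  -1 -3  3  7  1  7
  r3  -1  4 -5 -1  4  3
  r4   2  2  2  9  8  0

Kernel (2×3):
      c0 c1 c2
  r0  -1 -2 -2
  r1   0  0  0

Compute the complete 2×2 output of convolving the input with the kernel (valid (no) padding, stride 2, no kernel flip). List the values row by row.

Output[0,0]: The receptive field on the input at this output position is [-3 7 -2 / -3 5 8]. Elementwise product with the kernel and sum: -3·-1 + 7·-2 + -2·-2.

-7 -2
1 -19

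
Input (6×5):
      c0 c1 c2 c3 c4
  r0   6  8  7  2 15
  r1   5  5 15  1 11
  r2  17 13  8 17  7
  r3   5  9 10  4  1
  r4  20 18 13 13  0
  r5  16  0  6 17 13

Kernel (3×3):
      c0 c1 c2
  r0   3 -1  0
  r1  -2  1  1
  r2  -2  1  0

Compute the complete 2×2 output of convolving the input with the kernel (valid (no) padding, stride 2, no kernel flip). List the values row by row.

-1 2
25 -21

Output[0,0]: The receptive field on the input at this output position is [6 8 7 / 5 5 15 / 17 13 8]. Elementwise product with the kernel and sum: 6·3 + 8·-1 + 5·-2 + 5·1 + 15·1 + 17·-2 + 13·1.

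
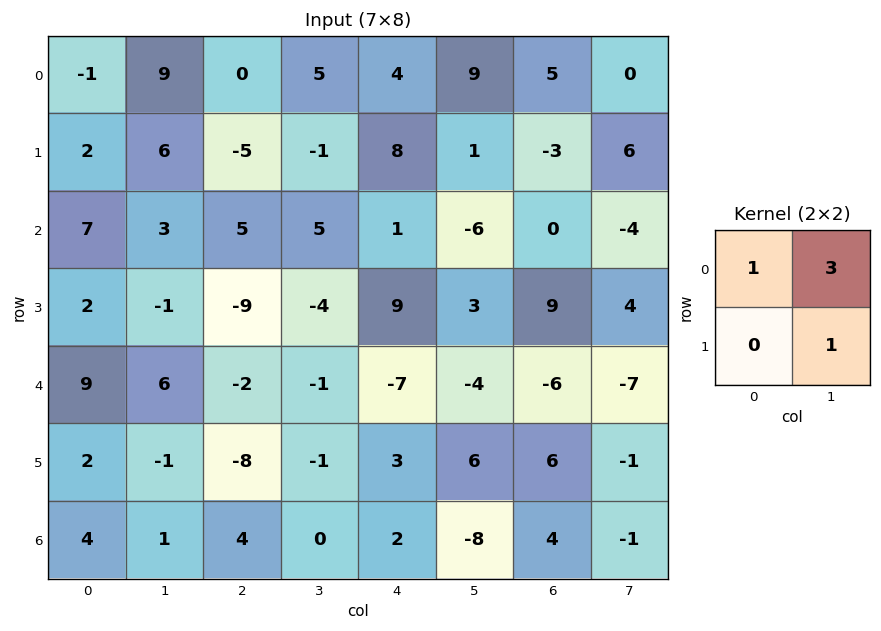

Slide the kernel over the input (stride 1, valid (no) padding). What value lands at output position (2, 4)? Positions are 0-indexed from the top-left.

The receptive field on the input at this output position is [1 -6 / 9 3]. Elementwise product with the kernel and sum: 1·1 + -6·3 + 3·1.

-14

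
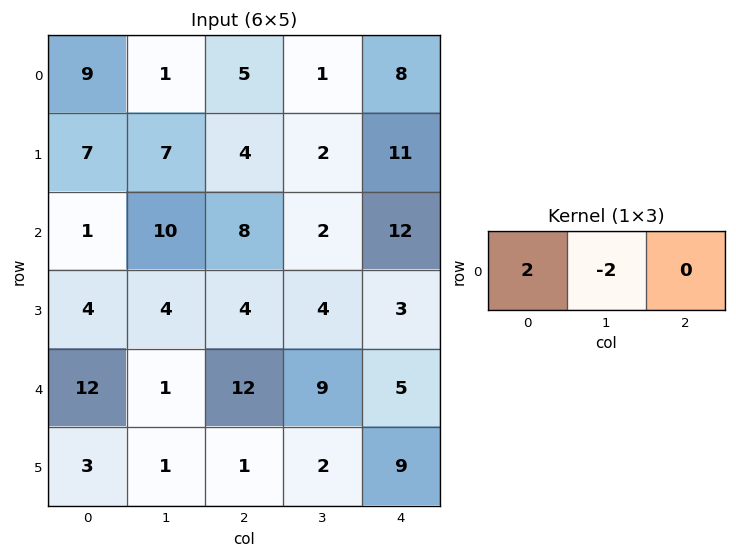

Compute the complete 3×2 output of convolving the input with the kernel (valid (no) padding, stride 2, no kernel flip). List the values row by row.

16 8
-18 12
22 6

Output[0,0]: The receptive field on the input at this output position is [9 1 5]. Elementwise product with the kernel and sum: 9·2 + 1·-2.
Output[0,1]: The receptive field on the input at this output position is [5 1 8]. Elementwise product with the kernel and sum: 5·2 + 1·-2.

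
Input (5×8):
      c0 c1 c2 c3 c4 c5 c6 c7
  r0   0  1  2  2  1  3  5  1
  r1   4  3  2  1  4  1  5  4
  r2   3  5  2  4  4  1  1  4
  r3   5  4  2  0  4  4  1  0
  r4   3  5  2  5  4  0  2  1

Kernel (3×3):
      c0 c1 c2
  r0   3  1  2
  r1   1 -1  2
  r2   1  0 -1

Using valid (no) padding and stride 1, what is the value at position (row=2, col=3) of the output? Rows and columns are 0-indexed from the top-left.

27

The receptive field on the input at this output position is [4 4 1 / 0 4 4 / 5 4 0]. Elementwise product with the kernel and sum: 4·3 + 4·1 + 1·2 + 0·1 + 4·-1 + 4·2 + 5·1 + 0·-1.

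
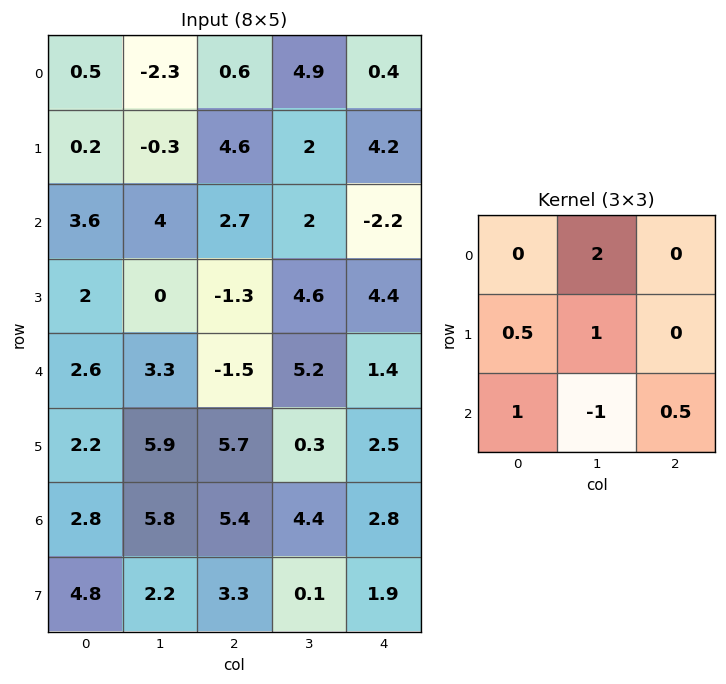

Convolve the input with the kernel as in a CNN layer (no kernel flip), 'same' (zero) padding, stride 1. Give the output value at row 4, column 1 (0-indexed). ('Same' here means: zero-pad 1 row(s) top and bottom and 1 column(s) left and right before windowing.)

3.75

The receptive field on the zero-padded input at this output position is [2 0 -1.3 / 2.6 3.3 -1.5 / 2.2 5.9 5.7]. Elementwise product with the kernel and sum: 0·2 + 2.6·0.5 + 3.3·1 + 2.2·1 + 5.9·-1 + 5.7·0.5.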